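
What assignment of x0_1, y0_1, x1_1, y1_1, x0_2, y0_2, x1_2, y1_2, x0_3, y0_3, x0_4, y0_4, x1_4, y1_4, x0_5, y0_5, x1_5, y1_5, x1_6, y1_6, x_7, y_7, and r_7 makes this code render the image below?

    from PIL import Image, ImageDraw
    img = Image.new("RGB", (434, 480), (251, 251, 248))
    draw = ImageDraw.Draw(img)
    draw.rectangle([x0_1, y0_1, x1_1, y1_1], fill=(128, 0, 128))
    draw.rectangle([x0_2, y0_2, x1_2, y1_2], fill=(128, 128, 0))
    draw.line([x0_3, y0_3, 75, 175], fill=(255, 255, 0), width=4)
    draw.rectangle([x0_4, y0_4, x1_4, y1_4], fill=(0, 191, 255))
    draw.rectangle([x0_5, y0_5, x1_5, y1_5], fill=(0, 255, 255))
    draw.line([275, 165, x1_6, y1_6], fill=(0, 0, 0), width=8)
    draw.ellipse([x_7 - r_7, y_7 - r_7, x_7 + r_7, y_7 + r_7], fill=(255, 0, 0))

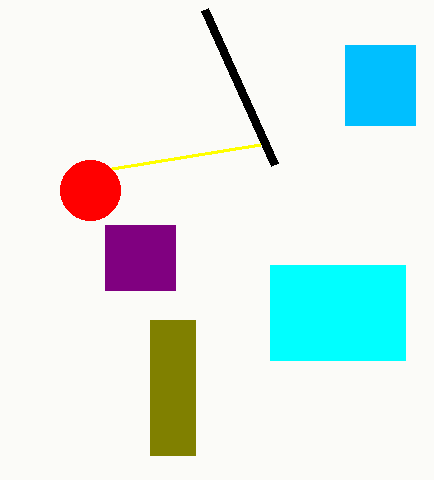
x0_1 = 105
y0_1 = 225
x1_1 = 175
y1_1 = 290
x0_2 = 150
y0_2 = 320
x1_2 = 195
y1_2 = 455
x0_3 = 260
y0_3 = 145
x0_4 = 345
y0_4 = 45
x1_4 = 415
y1_4 = 125
x0_5 = 270
y0_5 = 265
x1_5 = 405
y1_5 = 360
x1_6 = 205
y1_6 = 10
x_7 = 90
y_7 = 190
r_7 = 30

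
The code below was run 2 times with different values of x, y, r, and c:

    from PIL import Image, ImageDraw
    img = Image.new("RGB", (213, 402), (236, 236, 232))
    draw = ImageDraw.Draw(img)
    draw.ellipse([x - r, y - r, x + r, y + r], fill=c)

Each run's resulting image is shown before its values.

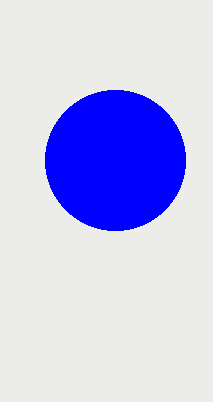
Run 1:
x = 115
y = 160
r = 70
c = 'blue'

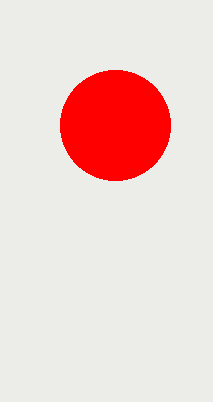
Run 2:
x = 115, y = 125, r = 55, c = 'red'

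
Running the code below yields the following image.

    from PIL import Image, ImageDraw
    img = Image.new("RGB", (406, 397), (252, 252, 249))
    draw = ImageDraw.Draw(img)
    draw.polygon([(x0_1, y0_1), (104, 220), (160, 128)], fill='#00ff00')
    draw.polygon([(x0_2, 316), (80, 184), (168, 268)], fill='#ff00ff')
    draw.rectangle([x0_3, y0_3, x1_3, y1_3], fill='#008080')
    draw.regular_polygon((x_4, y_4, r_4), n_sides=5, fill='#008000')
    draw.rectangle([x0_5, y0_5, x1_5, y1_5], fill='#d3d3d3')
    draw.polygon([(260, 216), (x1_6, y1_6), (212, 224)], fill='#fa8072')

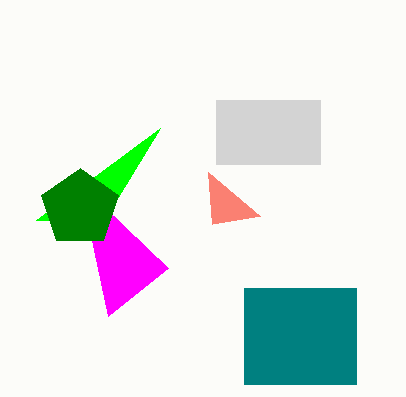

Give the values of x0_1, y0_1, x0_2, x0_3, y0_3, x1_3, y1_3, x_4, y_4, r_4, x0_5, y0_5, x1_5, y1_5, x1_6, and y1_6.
x0_1 = 36, y0_1 = 220, x0_2 = 108, x0_3 = 244, y0_3 = 288, x1_3 = 356, y1_3 = 384, x_4 = 80, y_4 = 208, r_4 = 40, x0_5 = 216, y0_5 = 100, x1_5 = 320, y1_5 = 164, x1_6 = 208, y1_6 = 172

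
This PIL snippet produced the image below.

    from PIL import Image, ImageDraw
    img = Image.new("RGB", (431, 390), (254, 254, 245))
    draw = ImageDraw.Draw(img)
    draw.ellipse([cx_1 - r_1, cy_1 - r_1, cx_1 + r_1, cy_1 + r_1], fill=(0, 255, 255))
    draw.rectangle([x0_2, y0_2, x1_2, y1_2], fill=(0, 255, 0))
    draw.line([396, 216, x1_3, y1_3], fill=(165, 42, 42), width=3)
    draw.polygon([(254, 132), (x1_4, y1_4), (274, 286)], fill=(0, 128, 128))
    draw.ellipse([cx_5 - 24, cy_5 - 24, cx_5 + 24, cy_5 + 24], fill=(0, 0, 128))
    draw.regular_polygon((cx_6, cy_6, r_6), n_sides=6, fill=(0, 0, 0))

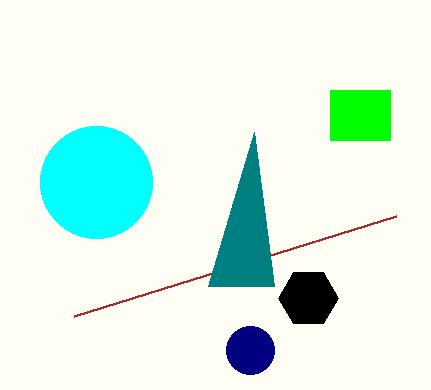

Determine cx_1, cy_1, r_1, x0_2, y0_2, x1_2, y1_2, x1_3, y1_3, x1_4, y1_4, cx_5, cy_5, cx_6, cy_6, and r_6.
cx_1 = 96, cy_1 = 182, r_1 = 56, x0_2 = 330, y0_2 = 90, x1_2 = 390, y1_2 = 140, x1_3 = 74, y1_3 = 316, x1_4 = 208, y1_4 = 286, cx_5 = 250, cy_5 = 350, cx_6 = 308, cy_6 = 298, r_6 = 30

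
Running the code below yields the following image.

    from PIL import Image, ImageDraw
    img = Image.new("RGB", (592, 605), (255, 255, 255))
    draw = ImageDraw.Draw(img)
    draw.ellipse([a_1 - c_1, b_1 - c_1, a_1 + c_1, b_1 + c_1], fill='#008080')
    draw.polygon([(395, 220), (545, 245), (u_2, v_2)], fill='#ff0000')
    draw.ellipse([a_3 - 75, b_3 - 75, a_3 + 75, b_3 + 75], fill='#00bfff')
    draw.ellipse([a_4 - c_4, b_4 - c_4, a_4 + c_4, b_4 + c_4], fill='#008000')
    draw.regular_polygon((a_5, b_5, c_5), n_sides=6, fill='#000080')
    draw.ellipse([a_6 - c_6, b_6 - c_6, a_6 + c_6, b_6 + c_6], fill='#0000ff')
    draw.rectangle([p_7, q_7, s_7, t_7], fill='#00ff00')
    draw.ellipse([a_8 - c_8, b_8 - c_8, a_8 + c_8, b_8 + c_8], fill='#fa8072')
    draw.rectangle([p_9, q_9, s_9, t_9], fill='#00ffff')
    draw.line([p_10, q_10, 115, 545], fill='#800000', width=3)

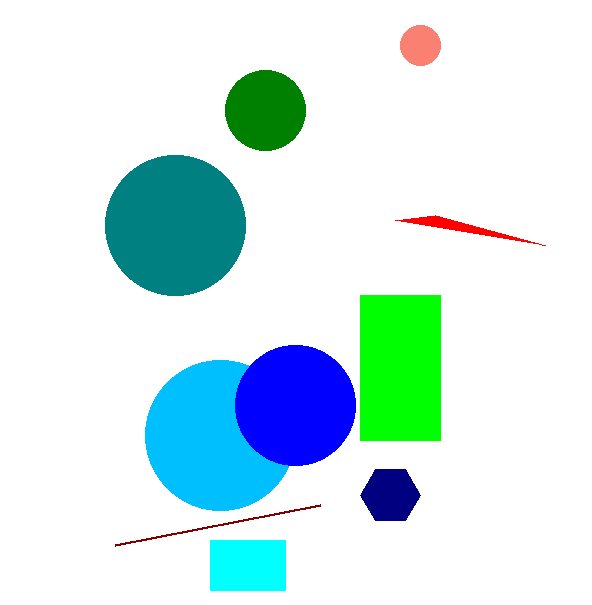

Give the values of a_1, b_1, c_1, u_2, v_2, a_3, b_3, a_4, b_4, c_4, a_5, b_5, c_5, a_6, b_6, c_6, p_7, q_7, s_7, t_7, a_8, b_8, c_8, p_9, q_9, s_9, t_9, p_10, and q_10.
a_1 = 175
b_1 = 225
c_1 = 70
u_2 = 435
v_2 = 215
a_3 = 220
b_3 = 435
a_4 = 265
b_4 = 110
c_4 = 40
a_5 = 390
b_5 = 495
c_5 = 30
a_6 = 295
b_6 = 405
c_6 = 60
p_7 = 360
q_7 = 295
s_7 = 440
t_7 = 440
a_8 = 420
b_8 = 45
c_8 = 20
p_9 = 210
q_9 = 540
s_9 = 285
t_9 = 590
p_10 = 320
q_10 = 505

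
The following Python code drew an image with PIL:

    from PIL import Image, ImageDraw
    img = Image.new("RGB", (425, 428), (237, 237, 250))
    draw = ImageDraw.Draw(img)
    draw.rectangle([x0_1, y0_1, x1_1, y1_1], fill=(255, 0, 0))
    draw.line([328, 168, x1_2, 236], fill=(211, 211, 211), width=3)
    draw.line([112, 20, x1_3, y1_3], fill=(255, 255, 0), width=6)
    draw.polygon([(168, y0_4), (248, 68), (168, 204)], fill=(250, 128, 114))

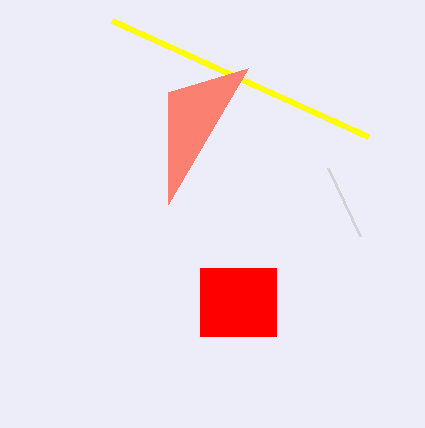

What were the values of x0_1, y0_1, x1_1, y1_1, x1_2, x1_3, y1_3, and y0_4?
x0_1 = 200
y0_1 = 268
x1_1 = 276
y1_1 = 336
x1_2 = 360
x1_3 = 368
y1_3 = 136
y0_4 = 92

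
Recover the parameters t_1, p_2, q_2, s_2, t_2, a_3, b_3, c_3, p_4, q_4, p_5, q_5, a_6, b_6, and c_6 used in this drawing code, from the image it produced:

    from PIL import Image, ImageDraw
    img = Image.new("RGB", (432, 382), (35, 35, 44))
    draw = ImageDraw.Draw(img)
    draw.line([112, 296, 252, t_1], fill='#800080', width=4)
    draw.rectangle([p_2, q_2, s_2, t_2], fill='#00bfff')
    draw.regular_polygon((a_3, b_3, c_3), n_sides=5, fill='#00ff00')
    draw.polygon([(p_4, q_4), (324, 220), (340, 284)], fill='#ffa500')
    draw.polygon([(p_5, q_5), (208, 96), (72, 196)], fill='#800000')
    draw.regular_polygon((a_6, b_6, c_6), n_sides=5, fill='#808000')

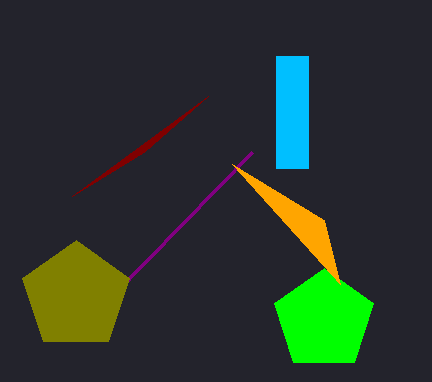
t_1 = 152
p_2 = 276
q_2 = 56
s_2 = 308
t_2 = 168
a_3 = 324
b_3 = 320
c_3 = 52
p_4 = 232
q_4 = 164
p_5 = 144
q_5 = 152
a_6 = 76
b_6 = 296
c_6 = 56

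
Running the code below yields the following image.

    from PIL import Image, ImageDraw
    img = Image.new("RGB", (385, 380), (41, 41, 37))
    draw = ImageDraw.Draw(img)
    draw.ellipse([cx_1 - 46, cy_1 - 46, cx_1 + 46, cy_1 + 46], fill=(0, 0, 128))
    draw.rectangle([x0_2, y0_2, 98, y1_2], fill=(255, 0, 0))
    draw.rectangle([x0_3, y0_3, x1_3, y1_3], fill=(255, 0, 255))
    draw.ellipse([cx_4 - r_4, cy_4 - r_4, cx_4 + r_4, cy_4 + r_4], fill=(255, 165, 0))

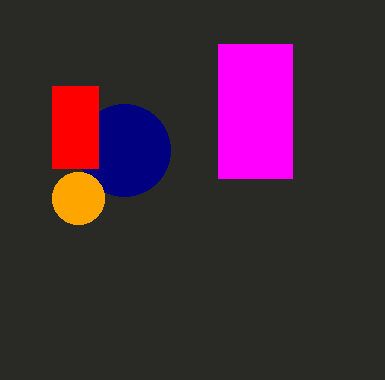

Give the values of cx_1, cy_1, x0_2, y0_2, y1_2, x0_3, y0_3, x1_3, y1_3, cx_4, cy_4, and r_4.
cx_1 = 124
cy_1 = 150
x0_2 = 52
y0_2 = 86
y1_2 = 168
x0_3 = 218
y0_3 = 44
x1_3 = 292
y1_3 = 178
cx_4 = 78
cy_4 = 198
r_4 = 26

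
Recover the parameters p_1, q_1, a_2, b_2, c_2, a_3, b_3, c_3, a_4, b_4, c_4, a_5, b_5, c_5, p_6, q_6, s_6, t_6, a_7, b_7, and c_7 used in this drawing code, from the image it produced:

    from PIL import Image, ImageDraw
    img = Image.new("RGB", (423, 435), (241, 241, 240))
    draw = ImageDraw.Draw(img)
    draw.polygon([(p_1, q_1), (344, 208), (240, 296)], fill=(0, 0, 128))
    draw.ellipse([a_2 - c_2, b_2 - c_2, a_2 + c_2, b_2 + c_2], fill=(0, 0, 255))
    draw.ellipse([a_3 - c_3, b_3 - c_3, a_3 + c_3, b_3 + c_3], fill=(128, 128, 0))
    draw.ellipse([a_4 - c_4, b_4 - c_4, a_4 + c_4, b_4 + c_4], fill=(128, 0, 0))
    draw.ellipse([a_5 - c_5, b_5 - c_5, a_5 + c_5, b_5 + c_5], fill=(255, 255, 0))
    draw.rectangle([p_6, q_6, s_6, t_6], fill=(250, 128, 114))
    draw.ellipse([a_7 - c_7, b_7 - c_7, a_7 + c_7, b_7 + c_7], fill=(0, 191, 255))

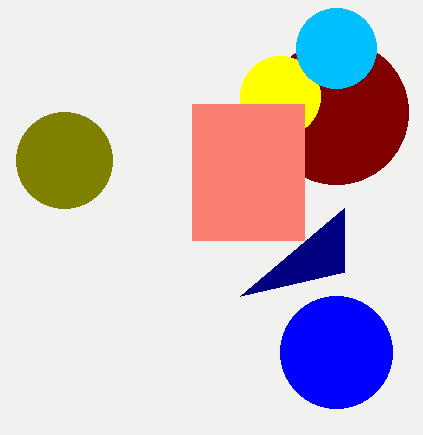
p_1 = 344
q_1 = 272
a_2 = 336
b_2 = 352
c_2 = 56
a_3 = 64
b_3 = 160
c_3 = 48
a_4 = 336
b_4 = 112
c_4 = 72
a_5 = 280
b_5 = 96
c_5 = 40
p_6 = 192
q_6 = 104
s_6 = 304
t_6 = 240
a_7 = 336
b_7 = 48
c_7 = 40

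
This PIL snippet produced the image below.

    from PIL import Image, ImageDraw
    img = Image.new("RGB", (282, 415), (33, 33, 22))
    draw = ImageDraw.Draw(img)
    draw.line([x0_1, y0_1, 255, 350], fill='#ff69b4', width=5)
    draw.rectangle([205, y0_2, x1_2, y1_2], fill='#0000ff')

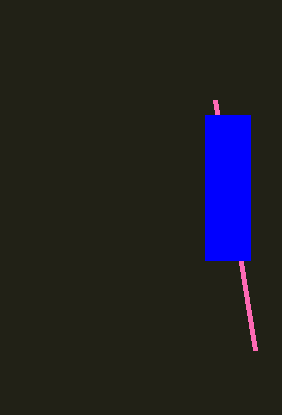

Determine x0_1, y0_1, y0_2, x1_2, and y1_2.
x0_1 = 215; y0_1 = 100; y0_2 = 115; x1_2 = 250; y1_2 = 260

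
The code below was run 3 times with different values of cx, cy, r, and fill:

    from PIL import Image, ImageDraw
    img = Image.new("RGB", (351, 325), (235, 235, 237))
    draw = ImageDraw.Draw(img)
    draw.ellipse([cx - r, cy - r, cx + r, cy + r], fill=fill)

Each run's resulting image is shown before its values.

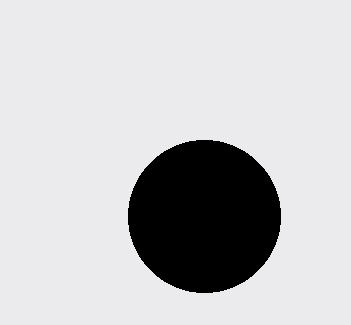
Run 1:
cx = 204
cy = 216
r = 76
fill = 'black'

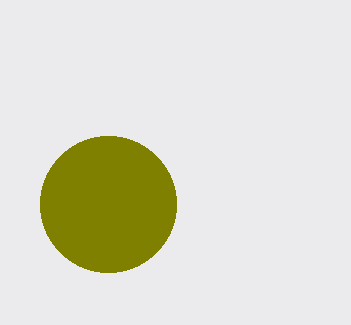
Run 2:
cx = 108
cy = 204
r = 68
fill = 'olive'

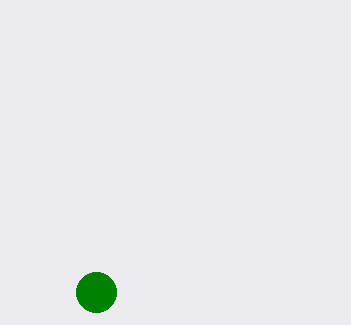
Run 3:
cx = 96; cy = 292; r = 20; fill = 'green'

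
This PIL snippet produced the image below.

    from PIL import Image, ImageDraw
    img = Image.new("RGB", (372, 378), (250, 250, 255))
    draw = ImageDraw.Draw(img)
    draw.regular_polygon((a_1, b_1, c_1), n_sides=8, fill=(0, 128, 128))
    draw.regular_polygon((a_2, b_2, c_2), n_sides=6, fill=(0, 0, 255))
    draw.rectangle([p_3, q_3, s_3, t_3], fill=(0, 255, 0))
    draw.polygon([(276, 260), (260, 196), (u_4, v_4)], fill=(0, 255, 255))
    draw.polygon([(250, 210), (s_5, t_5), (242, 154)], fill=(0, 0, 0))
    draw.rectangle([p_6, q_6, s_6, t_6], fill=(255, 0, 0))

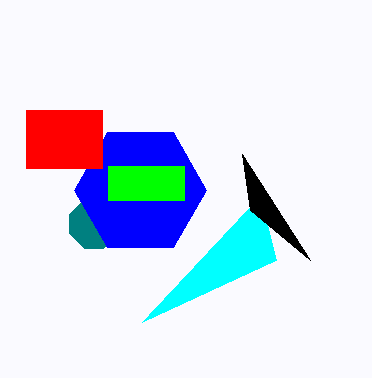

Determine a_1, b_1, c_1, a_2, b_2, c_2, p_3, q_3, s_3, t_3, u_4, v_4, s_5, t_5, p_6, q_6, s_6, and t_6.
a_1 = 94
b_1 = 224
c_1 = 26
a_2 = 140
b_2 = 190
c_2 = 66
p_3 = 108
q_3 = 166
s_3 = 184
t_3 = 200
u_4 = 142
v_4 = 322
s_5 = 310
t_5 = 260
p_6 = 26
q_6 = 110
s_6 = 102
t_6 = 168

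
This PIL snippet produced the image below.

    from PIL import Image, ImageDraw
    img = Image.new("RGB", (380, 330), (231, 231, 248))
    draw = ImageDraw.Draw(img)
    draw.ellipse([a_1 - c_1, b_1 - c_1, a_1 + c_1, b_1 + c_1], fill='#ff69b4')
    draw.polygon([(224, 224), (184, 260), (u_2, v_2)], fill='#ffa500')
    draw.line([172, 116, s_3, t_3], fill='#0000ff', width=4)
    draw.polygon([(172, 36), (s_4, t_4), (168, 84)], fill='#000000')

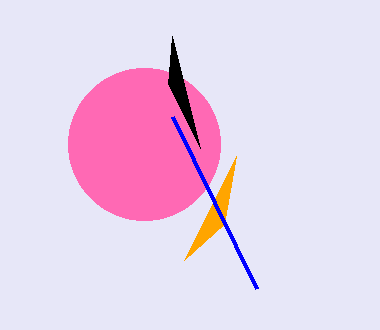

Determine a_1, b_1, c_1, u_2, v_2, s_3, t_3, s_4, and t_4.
a_1 = 144
b_1 = 144
c_1 = 76
u_2 = 236
v_2 = 156
s_3 = 256
t_3 = 288
s_4 = 200
t_4 = 148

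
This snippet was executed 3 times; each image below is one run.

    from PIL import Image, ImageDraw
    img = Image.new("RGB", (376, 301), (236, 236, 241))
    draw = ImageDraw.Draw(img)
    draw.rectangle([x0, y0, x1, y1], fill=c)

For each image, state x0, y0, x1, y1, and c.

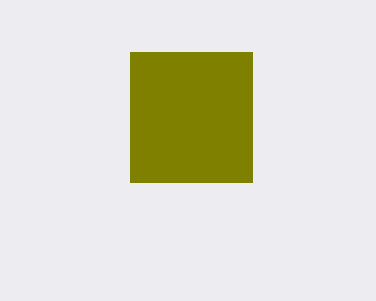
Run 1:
x0 = 130, y0 = 52, x1 = 252, y1 = 182, c = 'olive'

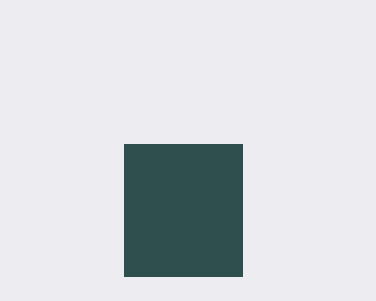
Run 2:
x0 = 124, y0 = 144, x1 = 242, y1 = 276, c = 'darkslategray'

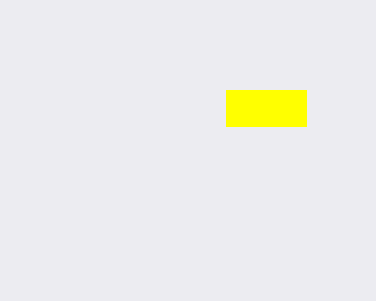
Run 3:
x0 = 226, y0 = 90, x1 = 306, y1 = 126, c = 'yellow'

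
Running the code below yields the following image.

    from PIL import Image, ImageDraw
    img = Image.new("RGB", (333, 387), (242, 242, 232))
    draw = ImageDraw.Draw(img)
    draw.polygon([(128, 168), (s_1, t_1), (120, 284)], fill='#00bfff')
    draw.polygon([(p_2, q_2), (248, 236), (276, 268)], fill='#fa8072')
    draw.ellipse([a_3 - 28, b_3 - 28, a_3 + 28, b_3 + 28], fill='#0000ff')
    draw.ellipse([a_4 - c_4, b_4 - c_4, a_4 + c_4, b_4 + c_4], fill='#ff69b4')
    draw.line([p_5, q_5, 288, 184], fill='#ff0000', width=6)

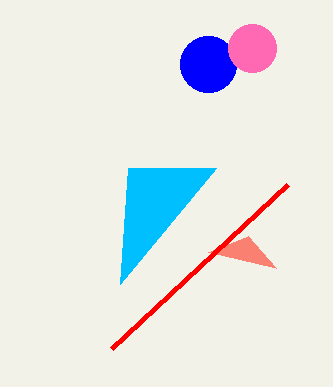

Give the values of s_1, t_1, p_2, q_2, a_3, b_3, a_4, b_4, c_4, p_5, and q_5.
s_1 = 216; t_1 = 168; p_2 = 208; q_2 = 252; a_3 = 208; b_3 = 64; a_4 = 252; b_4 = 48; c_4 = 24; p_5 = 112; q_5 = 348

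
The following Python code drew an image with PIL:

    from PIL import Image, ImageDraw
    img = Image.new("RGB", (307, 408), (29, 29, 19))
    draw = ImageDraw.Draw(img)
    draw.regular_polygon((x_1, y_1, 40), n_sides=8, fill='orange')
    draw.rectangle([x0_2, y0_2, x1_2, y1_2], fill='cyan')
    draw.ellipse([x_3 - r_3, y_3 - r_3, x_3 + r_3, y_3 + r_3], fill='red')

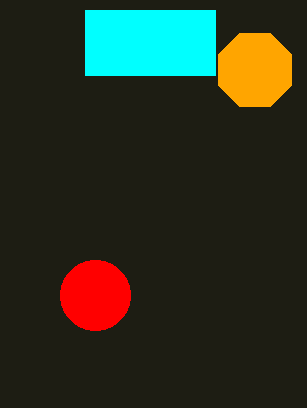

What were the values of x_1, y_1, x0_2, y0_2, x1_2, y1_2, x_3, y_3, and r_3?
x_1 = 255; y_1 = 70; x0_2 = 85; y0_2 = 10; x1_2 = 215; y1_2 = 75; x_3 = 95; y_3 = 295; r_3 = 35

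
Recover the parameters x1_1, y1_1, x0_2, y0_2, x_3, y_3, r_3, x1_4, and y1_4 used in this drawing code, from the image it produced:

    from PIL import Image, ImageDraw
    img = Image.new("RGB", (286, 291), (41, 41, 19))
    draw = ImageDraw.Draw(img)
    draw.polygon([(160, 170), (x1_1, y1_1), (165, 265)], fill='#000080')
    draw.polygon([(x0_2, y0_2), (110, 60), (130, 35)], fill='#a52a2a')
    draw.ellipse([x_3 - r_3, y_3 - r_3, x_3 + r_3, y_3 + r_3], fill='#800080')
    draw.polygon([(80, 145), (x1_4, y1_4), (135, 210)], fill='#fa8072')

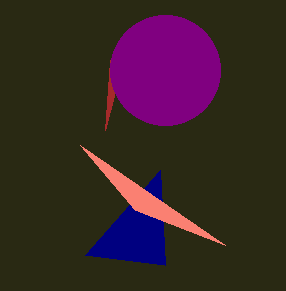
x1_1 = 85; y1_1 = 255; x0_2 = 105; y0_2 = 130; x_3 = 165; y_3 = 70; r_3 = 55; x1_4 = 225; y1_4 = 245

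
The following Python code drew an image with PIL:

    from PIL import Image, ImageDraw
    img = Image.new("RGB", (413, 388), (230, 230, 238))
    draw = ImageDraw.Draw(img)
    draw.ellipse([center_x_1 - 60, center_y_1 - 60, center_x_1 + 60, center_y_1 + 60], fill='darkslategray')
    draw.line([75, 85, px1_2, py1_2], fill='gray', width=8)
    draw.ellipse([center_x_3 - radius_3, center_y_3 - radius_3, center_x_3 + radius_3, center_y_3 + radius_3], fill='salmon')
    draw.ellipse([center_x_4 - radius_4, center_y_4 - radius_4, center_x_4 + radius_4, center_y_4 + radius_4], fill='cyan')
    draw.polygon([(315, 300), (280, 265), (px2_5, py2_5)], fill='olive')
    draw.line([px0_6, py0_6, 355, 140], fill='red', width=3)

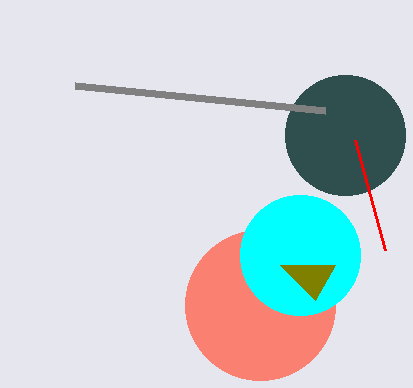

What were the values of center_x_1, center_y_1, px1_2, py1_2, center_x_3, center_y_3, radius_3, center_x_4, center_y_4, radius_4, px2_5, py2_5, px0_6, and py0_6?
center_x_1 = 345; center_y_1 = 135; px1_2 = 325; py1_2 = 110; center_x_3 = 260; center_y_3 = 305; radius_3 = 75; center_x_4 = 300; center_y_4 = 255; radius_4 = 60; px2_5 = 335; py2_5 = 265; px0_6 = 385; py0_6 = 250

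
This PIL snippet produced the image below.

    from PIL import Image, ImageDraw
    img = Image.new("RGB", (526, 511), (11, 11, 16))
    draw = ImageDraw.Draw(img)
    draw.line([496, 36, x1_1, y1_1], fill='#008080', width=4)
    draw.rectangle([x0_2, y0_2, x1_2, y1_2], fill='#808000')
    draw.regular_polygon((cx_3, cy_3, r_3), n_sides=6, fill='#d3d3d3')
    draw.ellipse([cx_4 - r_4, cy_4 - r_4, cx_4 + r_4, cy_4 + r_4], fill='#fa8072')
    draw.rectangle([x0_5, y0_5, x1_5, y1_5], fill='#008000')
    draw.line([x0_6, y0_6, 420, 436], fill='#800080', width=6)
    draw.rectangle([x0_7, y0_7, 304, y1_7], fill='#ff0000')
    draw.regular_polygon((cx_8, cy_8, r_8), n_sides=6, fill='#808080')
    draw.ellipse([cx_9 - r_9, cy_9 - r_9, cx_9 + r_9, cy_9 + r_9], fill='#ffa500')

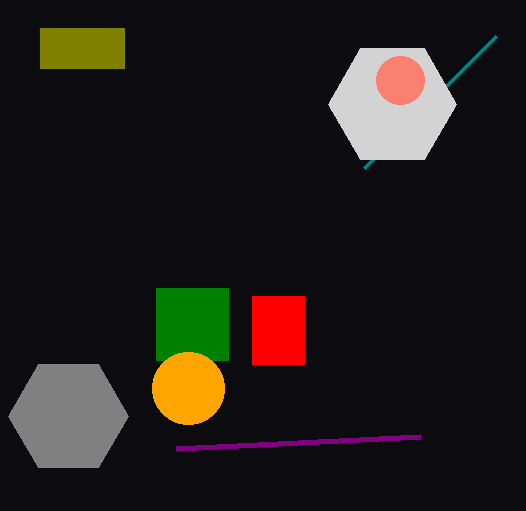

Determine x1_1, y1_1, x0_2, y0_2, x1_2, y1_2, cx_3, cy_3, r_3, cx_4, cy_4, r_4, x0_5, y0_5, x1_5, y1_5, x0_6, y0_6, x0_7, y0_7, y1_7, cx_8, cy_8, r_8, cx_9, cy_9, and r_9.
x1_1 = 364
y1_1 = 168
x0_2 = 40
y0_2 = 28
x1_2 = 124
y1_2 = 68
cx_3 = 392
cy_3 = 104
r_3 = 64
cx_4 = 400
cy_4 = 80
r_4 = 24
x0_5 = 156
y0_5 = 288
x1_5 = 228
y1_5 = 360
x0_6 = 176
y0_6 = 448
x0_7 = 252
y0_7 = 296
y1_7 = 364
cx_8 = 68
cy_8 = 416
r_8 = 60
cx_9 = 188
cy_9 = 388
r_9 = 36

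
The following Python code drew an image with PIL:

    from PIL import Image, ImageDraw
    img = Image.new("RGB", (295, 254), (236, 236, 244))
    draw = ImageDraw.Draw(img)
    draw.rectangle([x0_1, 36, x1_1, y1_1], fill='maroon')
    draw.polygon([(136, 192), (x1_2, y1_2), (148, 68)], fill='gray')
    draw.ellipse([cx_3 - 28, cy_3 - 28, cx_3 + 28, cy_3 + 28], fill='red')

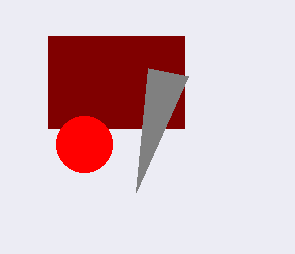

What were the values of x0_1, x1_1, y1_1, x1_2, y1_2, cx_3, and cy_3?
x0_1 = 48; x1_1 = 184; y1_1 = 128; x1_2 = 188; y1_2 = 76; cx_3 = 84; cy_3 = 144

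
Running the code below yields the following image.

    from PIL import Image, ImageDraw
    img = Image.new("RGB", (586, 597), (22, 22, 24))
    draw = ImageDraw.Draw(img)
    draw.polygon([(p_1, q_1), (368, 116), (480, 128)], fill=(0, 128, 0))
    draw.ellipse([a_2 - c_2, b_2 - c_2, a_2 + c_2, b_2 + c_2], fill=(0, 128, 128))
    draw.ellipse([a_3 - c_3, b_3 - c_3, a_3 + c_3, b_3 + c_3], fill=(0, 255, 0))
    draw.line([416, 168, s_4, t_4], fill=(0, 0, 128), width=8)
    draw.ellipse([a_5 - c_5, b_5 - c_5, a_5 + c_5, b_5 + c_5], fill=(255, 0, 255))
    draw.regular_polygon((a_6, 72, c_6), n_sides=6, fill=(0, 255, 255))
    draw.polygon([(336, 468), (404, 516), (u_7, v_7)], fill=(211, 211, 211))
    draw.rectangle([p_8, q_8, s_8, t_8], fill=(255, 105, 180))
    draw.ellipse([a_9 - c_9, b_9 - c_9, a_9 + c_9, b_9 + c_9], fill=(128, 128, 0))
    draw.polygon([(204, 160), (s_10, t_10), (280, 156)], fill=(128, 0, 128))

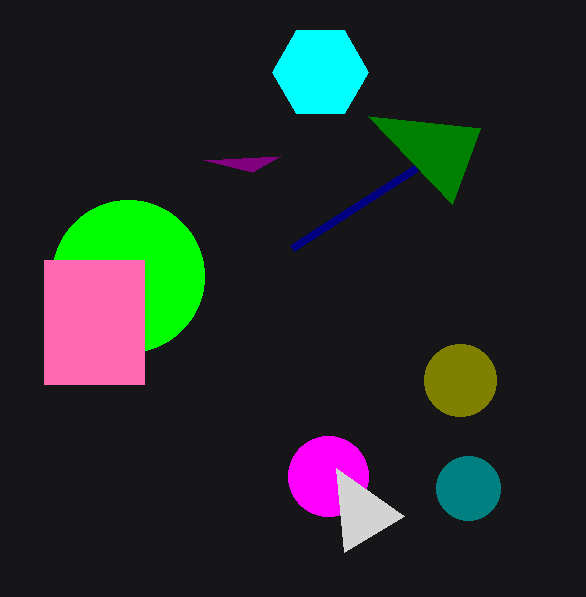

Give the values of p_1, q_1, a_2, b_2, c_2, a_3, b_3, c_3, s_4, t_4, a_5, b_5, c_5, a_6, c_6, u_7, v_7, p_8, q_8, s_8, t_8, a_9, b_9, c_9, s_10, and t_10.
p_1 = 452; q_1 = 204; a_2 = 468; b_2 = 488; c_2 = 32; a_3 = 128; b_3 = 276; c_3 = 76; s_4 = 292; t_4 = 248; a_5 = 328; b_5 = 476; c_5 = 40; a_6 = 320; c_6 = 48; u_7 = 344; v_7 = 552; p_8 = 44; q_8 = 260; s_8 = 144; t_8 = 384; a_9 = 460; b_9 = 380; c_9 = 36; s_10 = 252; t_10 = 172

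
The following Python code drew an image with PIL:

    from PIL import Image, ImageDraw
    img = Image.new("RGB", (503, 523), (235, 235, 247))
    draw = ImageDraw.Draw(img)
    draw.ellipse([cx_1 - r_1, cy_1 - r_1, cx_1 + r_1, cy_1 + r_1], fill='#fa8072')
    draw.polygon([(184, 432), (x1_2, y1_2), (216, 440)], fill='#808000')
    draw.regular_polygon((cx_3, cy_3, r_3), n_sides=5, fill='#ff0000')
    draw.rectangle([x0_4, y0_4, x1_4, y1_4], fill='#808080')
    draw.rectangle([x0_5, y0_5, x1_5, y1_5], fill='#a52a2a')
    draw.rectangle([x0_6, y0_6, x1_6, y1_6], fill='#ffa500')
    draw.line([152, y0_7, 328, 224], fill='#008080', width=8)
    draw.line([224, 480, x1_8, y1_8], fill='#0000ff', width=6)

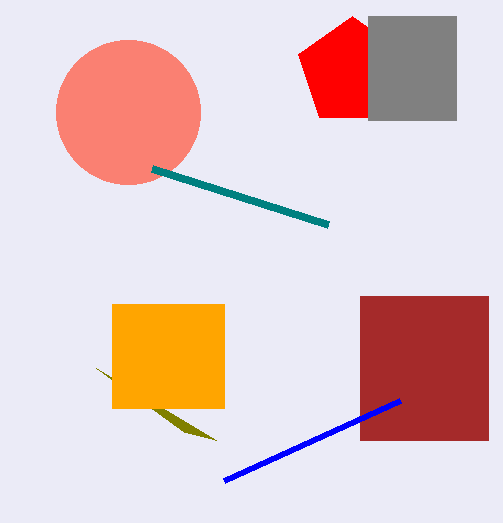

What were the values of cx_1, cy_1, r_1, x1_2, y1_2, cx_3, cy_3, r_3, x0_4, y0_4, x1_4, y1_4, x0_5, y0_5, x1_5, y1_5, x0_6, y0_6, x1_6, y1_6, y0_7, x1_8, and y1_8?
cx_1 = 128
cy_1 = 112
r_1 = 72
x1_2 = 96
y1_2 = 368
cx_3 = 352
cy_3 = 72
r_3 = 56
x0_4 = 368
y0_4 = 16
x1_4 = 456
y1_4 = 120
x0_5 = 360
y0_5 = 296
x1_5 = 488
y1_5 = 440
x0_6 = 112
y0_6 = 304
x1_6 = 224
y1_6 = 408
y0_7 = 168
x1_8 = 400
y1_8 = 400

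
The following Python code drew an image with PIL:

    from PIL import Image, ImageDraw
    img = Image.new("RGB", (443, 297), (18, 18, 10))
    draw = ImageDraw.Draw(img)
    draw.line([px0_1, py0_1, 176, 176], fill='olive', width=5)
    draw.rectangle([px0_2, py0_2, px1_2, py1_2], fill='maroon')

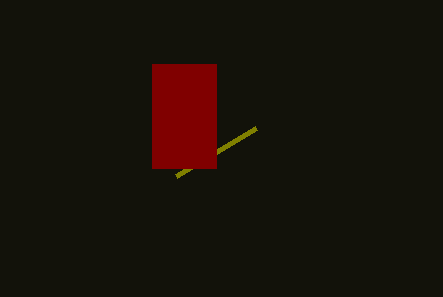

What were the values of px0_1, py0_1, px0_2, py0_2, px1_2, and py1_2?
px0_1 = 256, py0_1 = 128, px0_2 = 152, py0_2 = 64, px1_2 = 216, py1_2 = 168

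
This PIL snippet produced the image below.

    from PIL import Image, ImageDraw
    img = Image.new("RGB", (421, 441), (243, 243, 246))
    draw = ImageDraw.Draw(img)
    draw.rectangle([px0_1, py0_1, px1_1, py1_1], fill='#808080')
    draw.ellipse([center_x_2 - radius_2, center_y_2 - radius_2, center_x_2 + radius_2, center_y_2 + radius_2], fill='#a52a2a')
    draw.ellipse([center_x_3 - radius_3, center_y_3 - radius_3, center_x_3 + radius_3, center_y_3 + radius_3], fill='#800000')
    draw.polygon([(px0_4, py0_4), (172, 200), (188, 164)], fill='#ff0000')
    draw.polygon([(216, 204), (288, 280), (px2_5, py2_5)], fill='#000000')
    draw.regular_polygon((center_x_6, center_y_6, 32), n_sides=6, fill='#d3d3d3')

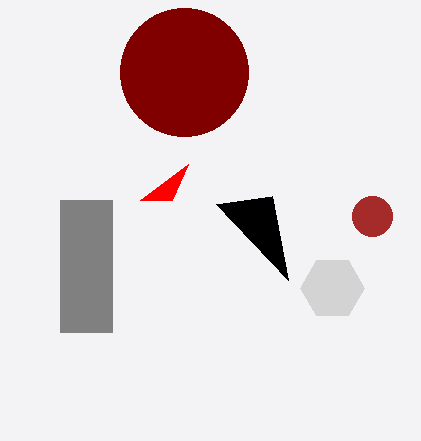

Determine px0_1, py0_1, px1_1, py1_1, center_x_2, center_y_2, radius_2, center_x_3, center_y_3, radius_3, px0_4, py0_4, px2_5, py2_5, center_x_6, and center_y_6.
px0_1 = 60; py0_1 = 200; px1_1 = 112; py1_1 = 332; center_x_2 = 372; center_y_2 = 216; radius_2 = 20; center_x_3 = 184; center_y_3 = 72; radius_3 = 64; px0_4 = 140; py0_4 = 200; px2_5 = 272; py2_5 = 196; center_x_6 = 332; center_y_6 = 288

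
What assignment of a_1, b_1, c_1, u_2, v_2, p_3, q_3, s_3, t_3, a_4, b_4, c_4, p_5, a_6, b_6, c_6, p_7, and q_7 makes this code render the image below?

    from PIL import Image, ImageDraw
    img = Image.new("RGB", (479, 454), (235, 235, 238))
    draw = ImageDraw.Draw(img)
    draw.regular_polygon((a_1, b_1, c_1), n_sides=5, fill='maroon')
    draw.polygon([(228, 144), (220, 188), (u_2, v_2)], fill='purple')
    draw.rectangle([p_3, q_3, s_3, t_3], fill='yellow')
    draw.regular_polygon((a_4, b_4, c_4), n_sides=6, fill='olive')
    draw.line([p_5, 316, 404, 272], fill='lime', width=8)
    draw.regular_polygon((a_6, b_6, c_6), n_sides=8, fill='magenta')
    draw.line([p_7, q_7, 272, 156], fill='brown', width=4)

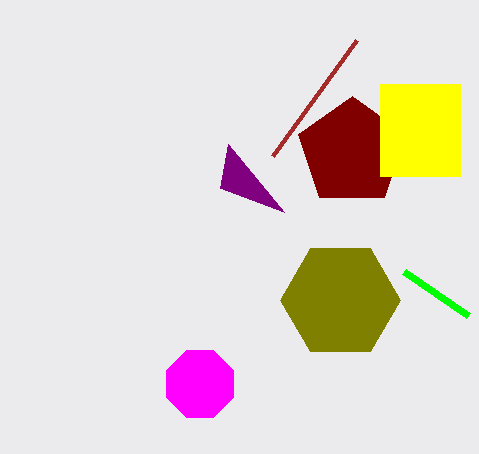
a_1 = 352
b_1 = 152
c_1 = 56
u_2 = 284
v_2 = 212
p_3 = 380
q_3 = 84
s_3 = 460
t_3 = 176
a_4 = 340
b_4 = 300
c_4 = 60
p_5 = 468
a_6 = 200
b_6 = 384
c_6 = 36
p_7 = 356
q_7 = 40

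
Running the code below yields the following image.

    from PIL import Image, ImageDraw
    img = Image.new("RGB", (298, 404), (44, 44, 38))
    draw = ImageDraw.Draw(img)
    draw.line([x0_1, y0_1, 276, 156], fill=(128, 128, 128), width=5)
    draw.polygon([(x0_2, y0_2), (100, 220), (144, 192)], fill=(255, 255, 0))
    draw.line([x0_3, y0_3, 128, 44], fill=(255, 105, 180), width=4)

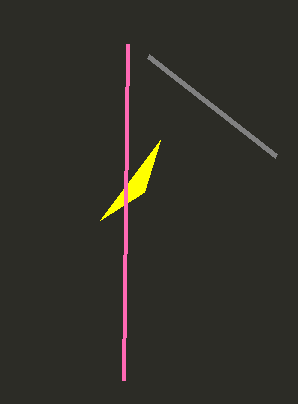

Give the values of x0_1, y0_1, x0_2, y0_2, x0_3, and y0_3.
x0_1 = 148, y0_1 = 56, x0_2 = 160, y0_2 = 140, x0_3 = 124, y0_3 = 380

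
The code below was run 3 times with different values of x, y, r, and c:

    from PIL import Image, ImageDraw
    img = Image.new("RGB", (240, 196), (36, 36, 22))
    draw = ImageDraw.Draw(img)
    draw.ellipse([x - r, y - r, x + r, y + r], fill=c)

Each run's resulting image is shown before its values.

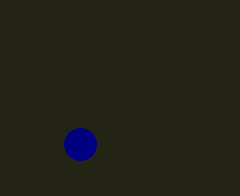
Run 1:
x = 80; y = 144; r = 16; c = 'navy'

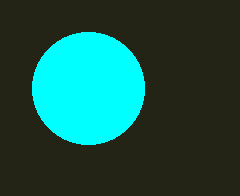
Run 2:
x = 88, y = 88, r = 56, c = 'cyan'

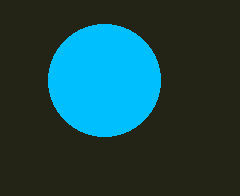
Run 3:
x = 104; y = 80; r = 56; c = 'deepskyblue'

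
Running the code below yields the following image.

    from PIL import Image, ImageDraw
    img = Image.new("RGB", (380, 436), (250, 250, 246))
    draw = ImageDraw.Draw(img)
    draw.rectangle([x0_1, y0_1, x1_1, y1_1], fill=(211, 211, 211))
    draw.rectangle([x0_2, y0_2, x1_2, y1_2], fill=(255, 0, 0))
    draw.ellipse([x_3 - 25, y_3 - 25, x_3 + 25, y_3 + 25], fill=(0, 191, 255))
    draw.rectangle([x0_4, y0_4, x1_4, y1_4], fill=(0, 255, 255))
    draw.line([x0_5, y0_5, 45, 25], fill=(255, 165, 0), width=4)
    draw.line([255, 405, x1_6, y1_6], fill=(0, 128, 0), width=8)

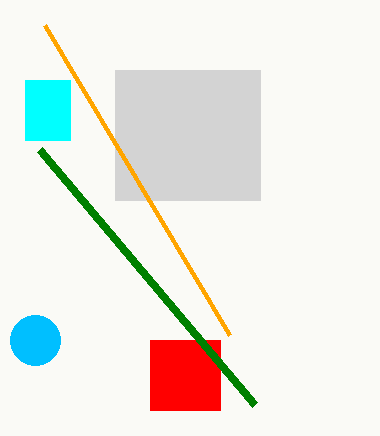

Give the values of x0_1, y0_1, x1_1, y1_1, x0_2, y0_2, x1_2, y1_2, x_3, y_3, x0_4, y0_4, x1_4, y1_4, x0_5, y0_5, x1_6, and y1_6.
x0_1 = 115, y0_1 = 70, x1_1 = 260, y1_1 = 200, x0_2 = 150, y0_2 = 340, x1_2 = 220, y1_2 = 410, x_3 = 35, y_3 = 340, x0_4 = 25, y0_4 = 80, x1_4 = 70, y1_4 = 140, x0_5 = 230, y0_5 = 335, x1_6 = 40, y1_6 = 150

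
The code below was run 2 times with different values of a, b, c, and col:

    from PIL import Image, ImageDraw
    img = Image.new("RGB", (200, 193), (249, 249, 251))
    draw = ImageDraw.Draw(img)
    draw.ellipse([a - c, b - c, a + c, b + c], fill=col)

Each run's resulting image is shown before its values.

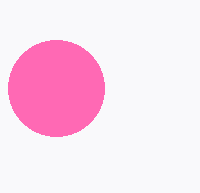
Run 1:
a = 56; b = 88; c = 48; col = 'hotpink'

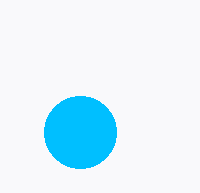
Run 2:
a = 80; b = 132; c = 36; col = 'deepskyblue'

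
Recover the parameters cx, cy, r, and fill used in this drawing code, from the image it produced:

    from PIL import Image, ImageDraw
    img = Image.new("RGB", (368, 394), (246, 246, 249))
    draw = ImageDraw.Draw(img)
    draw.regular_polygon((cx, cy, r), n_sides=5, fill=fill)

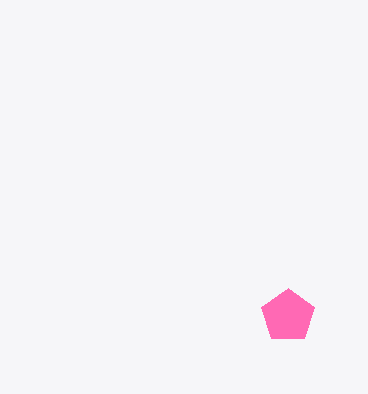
cx = 288; cy = 316; r = 28; fill = 'hotpink'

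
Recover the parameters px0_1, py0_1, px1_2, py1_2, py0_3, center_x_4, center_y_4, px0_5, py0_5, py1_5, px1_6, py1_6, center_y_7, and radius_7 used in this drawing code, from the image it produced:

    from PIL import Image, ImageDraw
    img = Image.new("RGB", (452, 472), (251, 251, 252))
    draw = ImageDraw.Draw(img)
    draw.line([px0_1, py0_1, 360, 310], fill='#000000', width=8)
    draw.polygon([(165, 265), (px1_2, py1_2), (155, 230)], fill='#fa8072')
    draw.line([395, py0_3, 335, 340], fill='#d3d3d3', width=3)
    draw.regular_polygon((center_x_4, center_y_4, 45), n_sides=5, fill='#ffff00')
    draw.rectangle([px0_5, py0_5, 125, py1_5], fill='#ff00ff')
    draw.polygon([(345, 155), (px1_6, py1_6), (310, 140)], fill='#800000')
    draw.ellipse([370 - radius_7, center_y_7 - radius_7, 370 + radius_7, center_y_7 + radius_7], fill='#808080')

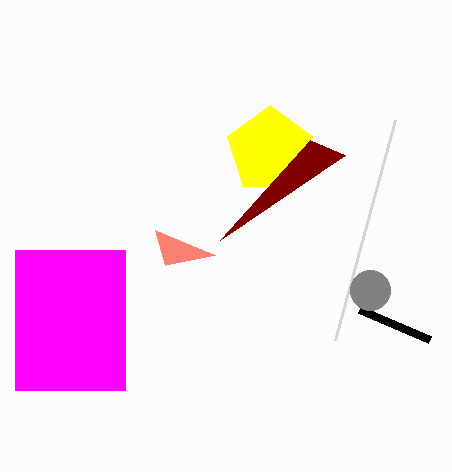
px0_1 = 430, py0_1 = 340, px1_2 = 215, py1_2 = 255, py0_3 = 120, center_x_4 = 270, center_y_4 = 150, px0_5 = 15, py0_5 = 250, py1_5 = 390, px1_6 = 220, py1_6 = 240, center_y_7 = 290, radius_7 = 20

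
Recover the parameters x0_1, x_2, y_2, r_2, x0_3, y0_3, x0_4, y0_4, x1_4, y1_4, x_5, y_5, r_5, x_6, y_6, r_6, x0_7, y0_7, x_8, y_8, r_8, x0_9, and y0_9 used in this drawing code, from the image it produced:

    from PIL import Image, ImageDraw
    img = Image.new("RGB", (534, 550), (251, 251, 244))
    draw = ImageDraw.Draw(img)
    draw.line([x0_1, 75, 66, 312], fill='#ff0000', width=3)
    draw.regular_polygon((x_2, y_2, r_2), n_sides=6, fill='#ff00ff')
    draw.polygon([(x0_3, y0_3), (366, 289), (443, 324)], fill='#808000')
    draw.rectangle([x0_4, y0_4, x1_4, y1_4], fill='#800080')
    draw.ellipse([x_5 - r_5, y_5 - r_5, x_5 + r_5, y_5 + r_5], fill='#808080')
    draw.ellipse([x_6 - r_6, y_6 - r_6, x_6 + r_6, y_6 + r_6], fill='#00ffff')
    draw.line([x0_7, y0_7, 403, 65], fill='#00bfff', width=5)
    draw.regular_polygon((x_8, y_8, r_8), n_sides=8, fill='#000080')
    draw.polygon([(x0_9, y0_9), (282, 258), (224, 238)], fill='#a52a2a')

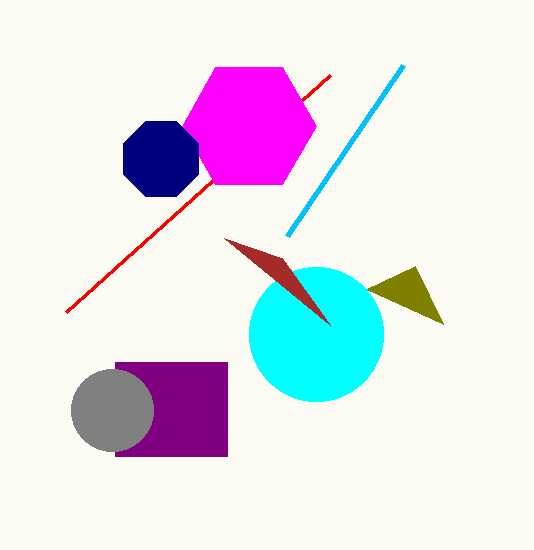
x0_1 = 330; x_2 = 249; y_2 = 126; r_2 = 67; x0_3 = 415; y0_3 = 266; x0_4 = 115; y0_4 = 362; x1_4 = 227; y1_4 = 456; x_5 = 112; y_5 = 410; r_5 = 41; x_6 = 316; y_6 = 334; r_6 = 67; x0_7 = 287; y0_7 = 236; x_8 = 161; y_8 = 159; r_8 = 41; x0_9 = 330; y0_9 = 325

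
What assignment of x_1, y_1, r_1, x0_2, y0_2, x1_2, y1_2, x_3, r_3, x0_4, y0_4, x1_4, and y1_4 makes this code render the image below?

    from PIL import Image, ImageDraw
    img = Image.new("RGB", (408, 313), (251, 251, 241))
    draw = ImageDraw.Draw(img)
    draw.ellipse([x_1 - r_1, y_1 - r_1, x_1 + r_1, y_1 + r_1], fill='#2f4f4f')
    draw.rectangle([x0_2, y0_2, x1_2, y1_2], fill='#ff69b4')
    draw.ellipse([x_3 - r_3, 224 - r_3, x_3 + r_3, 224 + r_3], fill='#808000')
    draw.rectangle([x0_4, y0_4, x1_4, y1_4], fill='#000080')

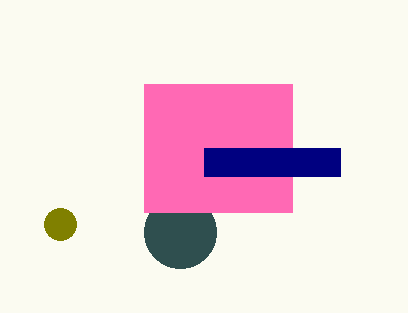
x_1 = 180, y_1 = 232, r_1 = 36, x0_2 = 144, y0_2 = 84, x1_2 = 292, y1_2 = 212, x_3 = 60, r_3 = 16, x0_4 = 204, y0_4 = 148, x1_4 = 340, y1_4 = 176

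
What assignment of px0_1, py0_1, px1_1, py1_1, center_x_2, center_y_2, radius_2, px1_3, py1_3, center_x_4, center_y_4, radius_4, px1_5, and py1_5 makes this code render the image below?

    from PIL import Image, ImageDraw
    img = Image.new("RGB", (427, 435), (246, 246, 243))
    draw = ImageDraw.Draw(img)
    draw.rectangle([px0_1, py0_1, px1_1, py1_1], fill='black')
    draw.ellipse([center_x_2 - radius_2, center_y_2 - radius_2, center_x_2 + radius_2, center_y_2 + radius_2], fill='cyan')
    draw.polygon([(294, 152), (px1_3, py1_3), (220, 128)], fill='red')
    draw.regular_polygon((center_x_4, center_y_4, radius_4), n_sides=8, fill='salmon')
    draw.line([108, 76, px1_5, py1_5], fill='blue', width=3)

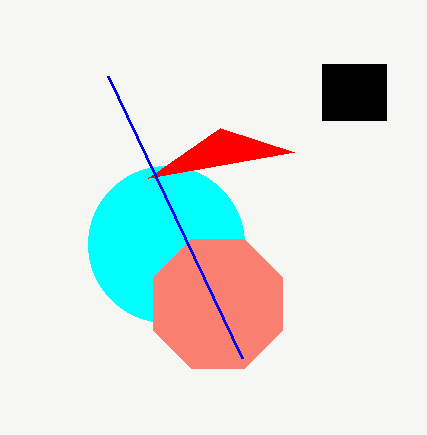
px0_1 = 322
py0_1 = 64
px1_1 = 386
py1_1 = 120
center_x_2 = 166
center_y_2 = 244
radius_2 = 78
px1_3 = 148
py1_3 = 178
center_x_4 = 218
center_y_4 = 304
radius_4 = 70
px1_5 = 242
py1_5 = 358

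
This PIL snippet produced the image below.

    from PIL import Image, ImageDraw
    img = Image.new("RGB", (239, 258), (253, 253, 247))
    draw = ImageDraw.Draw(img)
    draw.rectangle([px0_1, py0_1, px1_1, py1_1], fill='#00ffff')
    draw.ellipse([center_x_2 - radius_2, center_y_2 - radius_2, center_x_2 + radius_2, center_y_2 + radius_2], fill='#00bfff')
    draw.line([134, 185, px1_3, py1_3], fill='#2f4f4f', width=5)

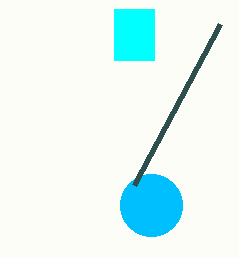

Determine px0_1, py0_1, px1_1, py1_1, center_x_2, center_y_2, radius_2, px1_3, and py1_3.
px0_1 = 114, py0_1 = 9, px1_1 = 154, py1_1 = 60, center_x_2 = 151, center_y_2 = 205, radius_2 = 31, px1_3 = 220, py1_3 = 24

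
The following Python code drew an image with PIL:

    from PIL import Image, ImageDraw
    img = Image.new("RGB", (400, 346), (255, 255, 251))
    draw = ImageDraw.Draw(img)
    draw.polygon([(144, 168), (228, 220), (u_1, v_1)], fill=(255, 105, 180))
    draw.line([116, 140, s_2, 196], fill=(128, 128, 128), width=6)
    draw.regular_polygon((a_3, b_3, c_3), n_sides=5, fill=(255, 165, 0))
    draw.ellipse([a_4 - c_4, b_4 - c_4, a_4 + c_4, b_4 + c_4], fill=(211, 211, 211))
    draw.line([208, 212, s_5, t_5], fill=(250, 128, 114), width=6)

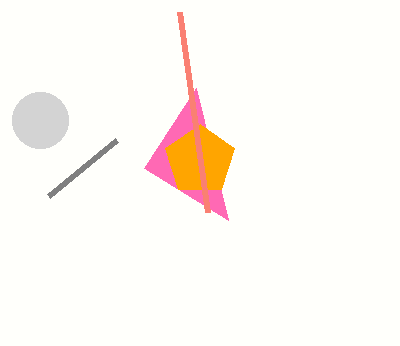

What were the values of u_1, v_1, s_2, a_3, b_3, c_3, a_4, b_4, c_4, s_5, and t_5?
u_1 = 196
v_1 = 88
s_2 = 48
a_3 = 200
b_3 = 160
c_3 = 36
a_4 = 40
b_4 = 120
c_4 = 28
s_5 = 180
t_5 = 12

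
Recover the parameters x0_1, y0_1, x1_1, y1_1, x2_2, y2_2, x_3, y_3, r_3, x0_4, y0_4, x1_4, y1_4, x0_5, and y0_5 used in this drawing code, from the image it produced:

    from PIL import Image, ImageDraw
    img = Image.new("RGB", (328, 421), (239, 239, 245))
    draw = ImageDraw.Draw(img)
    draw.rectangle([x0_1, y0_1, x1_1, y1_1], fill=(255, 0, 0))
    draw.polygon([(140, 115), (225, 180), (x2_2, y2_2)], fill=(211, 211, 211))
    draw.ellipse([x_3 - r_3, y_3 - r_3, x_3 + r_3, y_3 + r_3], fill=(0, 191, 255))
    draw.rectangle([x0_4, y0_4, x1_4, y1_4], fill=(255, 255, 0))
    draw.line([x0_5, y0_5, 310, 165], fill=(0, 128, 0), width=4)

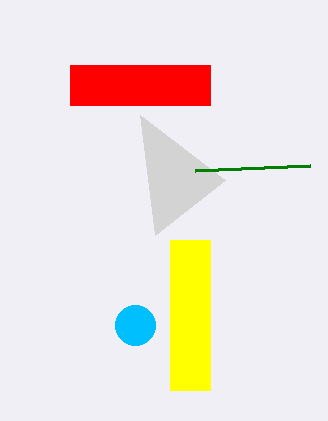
x0_1 = 70
y0_1 = 65
x1_1 = 210
y1_1 = 105
x2_2 = 155
y2_2 = 235
x_3 = 135
y_3 = 325
r_3 = 20
x0_4 = 170
y0_4 = 240
x1_4 = 210
y1_4 = 390
x0_5 = 195
y0_5 = 170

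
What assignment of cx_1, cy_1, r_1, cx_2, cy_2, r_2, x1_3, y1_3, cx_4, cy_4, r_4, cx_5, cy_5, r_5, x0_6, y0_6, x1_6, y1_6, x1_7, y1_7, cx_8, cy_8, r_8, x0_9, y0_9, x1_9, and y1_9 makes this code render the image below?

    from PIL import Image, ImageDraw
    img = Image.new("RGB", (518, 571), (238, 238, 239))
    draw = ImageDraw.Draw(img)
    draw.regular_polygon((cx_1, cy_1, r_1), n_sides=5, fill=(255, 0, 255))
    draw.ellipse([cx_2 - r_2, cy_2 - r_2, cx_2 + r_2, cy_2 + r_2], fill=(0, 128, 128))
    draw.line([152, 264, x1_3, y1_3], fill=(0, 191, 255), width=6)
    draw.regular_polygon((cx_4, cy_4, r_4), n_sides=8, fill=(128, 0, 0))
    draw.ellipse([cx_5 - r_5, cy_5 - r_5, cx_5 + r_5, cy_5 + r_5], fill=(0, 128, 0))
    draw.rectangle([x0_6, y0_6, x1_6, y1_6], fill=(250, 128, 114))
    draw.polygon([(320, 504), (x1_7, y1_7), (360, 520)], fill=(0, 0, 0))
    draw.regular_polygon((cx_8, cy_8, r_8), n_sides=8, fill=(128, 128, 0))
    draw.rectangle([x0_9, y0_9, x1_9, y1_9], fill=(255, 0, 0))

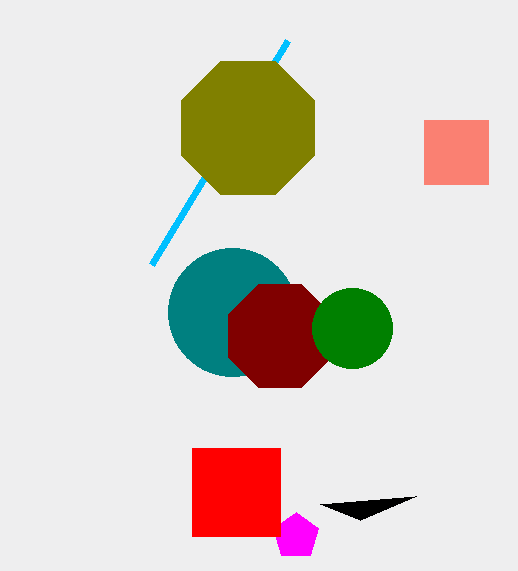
cx_1 = 296, cy_1 = 536, r_1 = 24, cx_2 = 232, cy_2 = 312, r_2 = 64, x1_3 = 288, y1_3 = 40, cx_4 = 280, cy_4 = 336, r_4 = 56, cx_5 = 352, cy_5 = 328, r_5 = 40, x0_6 = 424, y0_6 = 120, x1_6 = 488, y1_6 = 184, x1_7 = 416, y1_7 = 496, cx_8 = 248, cy_8 = 128, r_8 = 72, x0_9 = 192, y0_9 = 448, x1_9 = 280, y1_9 = 536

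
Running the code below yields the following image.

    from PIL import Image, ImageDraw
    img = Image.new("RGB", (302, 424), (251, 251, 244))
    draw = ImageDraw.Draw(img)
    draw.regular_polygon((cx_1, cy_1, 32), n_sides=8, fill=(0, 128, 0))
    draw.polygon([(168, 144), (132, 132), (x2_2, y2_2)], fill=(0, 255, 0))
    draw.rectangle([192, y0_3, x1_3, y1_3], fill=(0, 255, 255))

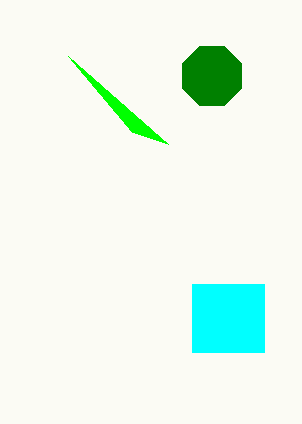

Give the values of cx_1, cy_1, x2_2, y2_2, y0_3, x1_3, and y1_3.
cx_1 = 212; cy_1 = 76; x2_2 = 68; y2_2 = 56; y0_3 = 284; x1_3 = 264; y1_3 = 352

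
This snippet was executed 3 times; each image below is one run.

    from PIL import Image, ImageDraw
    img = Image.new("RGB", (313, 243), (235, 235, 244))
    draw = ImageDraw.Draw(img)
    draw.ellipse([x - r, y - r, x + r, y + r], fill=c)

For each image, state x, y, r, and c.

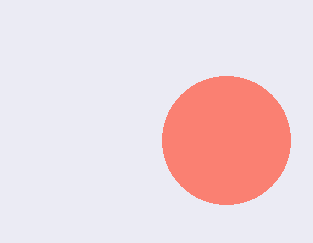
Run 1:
x = 226
y = 140
r = 64
c = 'salmon'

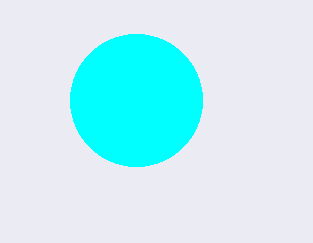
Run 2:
x = 136; y = 100; r = 66; c = 'cyan'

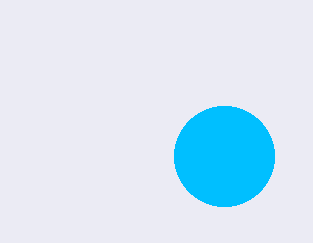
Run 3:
x = 224
y = 156
r = 50
c = 'deepskyblue'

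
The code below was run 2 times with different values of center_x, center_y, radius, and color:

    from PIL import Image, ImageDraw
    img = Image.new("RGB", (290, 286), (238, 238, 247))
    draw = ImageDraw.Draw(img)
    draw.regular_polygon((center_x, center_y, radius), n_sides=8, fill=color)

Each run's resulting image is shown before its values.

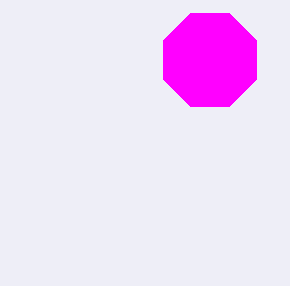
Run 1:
center_x = 210
center_y = 60
radius = 50
color = 'magenta'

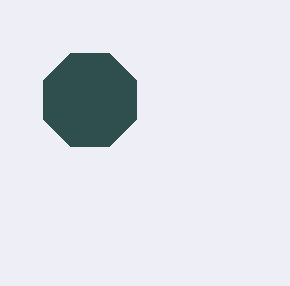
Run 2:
center_x = 90; center_y = 100; radius = 50; color = 'darkslategray'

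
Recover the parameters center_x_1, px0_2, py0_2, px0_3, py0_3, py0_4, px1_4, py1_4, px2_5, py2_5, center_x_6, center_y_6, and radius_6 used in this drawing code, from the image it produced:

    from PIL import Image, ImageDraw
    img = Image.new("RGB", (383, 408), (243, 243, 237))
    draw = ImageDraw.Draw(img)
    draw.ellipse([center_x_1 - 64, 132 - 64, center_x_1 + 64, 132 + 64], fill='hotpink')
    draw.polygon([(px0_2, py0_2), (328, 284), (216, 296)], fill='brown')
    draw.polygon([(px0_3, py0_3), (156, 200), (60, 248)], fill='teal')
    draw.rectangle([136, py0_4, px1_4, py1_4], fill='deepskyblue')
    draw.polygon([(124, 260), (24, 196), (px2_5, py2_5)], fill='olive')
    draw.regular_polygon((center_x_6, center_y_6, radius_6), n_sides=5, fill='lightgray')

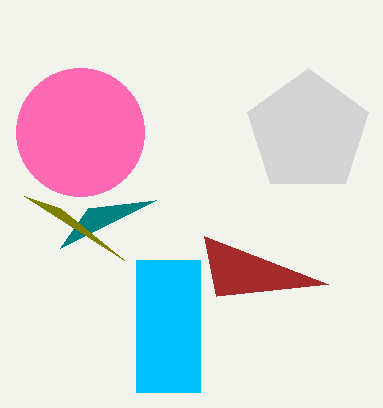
center_x_1 = 80
px0_2 = 204
py0_2 = 236
px0_3 = 88
py0_3 = 208
py0_4 = 260
px1_4 = 200
py1_4 = 392
px2_5 = 60
py2_5 = 208
center_x_6 = 308
center_y_6 = 132
radius_6 = 64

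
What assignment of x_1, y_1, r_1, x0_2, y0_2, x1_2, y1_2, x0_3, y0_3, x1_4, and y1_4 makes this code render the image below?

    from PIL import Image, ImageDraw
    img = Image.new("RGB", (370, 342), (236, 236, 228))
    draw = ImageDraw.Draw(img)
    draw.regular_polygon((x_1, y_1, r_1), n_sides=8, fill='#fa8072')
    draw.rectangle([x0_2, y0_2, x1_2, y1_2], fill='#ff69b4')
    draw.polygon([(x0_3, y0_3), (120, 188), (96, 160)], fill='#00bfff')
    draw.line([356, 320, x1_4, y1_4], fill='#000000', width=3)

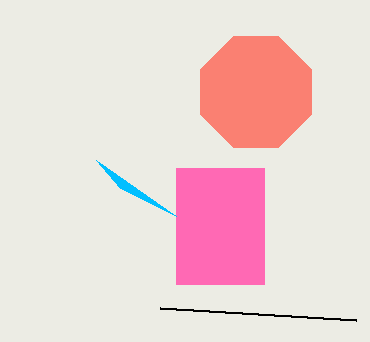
x_1 = 256, y_1 = 92, r_1 = 60, x0_2 = 176, y0_2 = 168, x1_2 = 264, y1_2 = 284, x0_3 = 176, y0_3 = 216, x1_4 = 160, y1_4 = 308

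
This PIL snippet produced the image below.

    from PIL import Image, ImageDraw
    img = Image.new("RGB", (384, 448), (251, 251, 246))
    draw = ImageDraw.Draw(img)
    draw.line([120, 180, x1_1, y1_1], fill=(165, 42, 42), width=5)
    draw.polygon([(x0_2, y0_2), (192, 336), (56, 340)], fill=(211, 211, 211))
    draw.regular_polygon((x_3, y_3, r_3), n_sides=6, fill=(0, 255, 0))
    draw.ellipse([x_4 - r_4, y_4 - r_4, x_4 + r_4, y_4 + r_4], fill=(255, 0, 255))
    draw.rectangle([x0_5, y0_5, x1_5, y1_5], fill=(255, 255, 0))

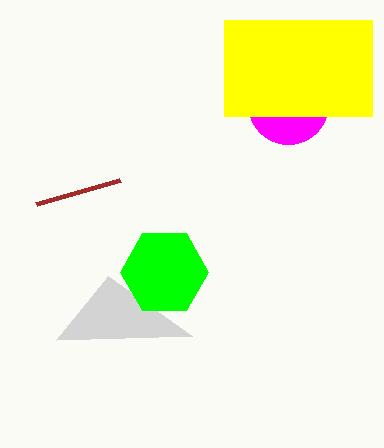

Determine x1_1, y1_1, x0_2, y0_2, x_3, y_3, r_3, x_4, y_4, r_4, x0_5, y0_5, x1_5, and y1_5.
x1_1 = 36
y1_1 = 204
x0_2 = 108
y0_2 = 276
x_3 = 164
y_3 = 272
r_3 = 44
x_4 = 288
y_4 = 104
r_4 = 40
x0_5 = 224
y0_5 = 20
x1_5 = 372
y1_5 = 116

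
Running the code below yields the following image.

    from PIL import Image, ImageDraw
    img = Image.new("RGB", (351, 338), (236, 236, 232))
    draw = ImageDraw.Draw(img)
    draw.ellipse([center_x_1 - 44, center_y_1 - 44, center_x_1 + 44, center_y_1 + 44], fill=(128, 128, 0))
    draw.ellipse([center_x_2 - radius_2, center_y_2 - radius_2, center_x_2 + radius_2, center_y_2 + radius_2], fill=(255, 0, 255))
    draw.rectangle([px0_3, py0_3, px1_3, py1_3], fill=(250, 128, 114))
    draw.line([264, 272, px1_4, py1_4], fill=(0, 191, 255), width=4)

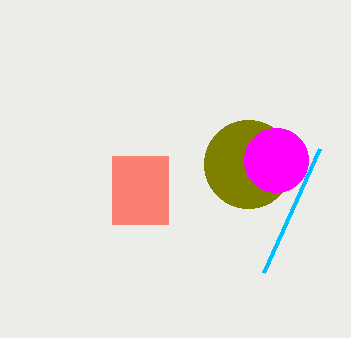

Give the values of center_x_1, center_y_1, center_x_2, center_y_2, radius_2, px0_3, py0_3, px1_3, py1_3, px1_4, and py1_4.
center_x_1 = 248; center_y_1 = 164; center_x_2 = 276; center_y_2 = 160; radius_2 = 32; px0_3 = 112; py0_3 = 156; px1_3 = 168; py1_3 = 224; px1_4 = 320; py1_4 = 148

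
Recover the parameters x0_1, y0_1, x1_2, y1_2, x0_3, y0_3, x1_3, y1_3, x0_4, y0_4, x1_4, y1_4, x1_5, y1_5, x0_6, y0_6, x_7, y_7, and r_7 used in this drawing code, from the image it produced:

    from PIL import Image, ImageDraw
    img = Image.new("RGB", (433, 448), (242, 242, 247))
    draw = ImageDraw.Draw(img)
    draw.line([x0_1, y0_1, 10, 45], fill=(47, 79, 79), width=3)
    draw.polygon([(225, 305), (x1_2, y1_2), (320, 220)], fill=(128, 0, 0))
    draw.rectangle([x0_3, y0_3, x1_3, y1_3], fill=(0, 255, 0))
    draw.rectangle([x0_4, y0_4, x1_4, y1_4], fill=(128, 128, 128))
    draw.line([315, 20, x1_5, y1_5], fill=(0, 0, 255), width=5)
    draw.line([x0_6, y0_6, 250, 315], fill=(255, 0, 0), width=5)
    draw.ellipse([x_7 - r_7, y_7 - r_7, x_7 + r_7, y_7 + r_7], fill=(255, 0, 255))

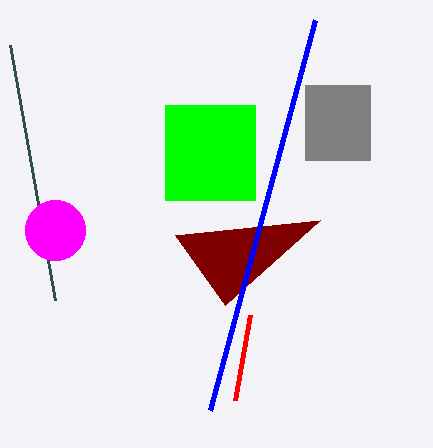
x0_1 = 55, y0_1 = 300, x1_2 = 175, y1_2 = 235, x0_3 = 165, y0_3 = 105, x1_3 = 255, y1_3 = 200, x0_4 = 305, y0_4 = 85, x1_4 = 370, y1_4 = 160, x1_5 = 210, y1_5 = 410, x0_6 = 235, y0_6 = 400, x_7 = 55, y_7 = 230, r_7 = 30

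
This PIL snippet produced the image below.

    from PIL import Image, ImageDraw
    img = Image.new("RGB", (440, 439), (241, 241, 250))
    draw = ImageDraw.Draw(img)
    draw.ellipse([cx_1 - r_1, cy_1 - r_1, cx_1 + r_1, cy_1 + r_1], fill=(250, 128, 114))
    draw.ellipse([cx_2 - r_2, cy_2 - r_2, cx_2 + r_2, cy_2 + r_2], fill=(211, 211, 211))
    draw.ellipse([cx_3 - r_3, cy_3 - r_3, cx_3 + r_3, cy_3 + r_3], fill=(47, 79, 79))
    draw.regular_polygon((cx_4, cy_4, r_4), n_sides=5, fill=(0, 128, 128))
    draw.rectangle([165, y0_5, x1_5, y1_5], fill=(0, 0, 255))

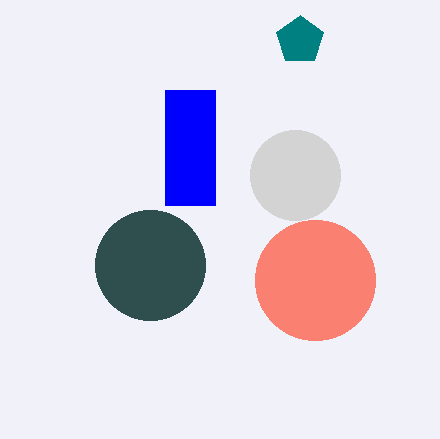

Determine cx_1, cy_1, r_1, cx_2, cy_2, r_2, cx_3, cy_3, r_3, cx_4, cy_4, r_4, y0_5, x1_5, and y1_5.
cx_1 = 315
cy_1 = 280
r_1 = 60
cx_2 = 295
cy_2 = 175
r_2 = 45
cx_3 = 150
cy_3 = 265
r_3 = 55
cx_4 = 300
cy_4 = 40
r_4 = 25
y0_5 = 90
x1_5 = 215
y1_5 = 205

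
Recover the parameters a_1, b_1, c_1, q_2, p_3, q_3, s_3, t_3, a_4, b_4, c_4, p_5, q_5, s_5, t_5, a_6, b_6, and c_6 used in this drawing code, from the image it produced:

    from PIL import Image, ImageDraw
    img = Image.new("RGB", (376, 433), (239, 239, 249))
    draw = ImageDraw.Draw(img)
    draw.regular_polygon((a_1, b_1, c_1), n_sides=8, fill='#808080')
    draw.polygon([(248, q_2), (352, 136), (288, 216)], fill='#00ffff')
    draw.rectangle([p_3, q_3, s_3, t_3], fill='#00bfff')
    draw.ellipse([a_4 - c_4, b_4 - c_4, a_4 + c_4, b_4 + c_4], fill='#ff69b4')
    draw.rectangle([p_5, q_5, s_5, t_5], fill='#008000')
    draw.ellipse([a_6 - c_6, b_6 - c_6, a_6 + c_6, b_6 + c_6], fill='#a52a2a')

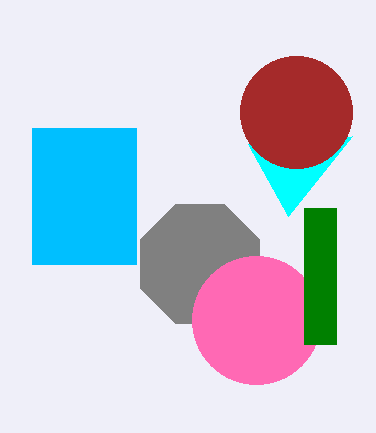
a_1 = 200
b_1 = 264
c_1 = 64
q_2 = 144
p_3 = 32
q_3 = 128
s_3 = 136
t_3 = 264
a_4 = 256
b_4 = 320
c_4 = 64
p_5 = 304
q_5 = 208
s_5 = 336
t_5 = 344
a_6 = 296
b_6 = 112
c_6 = 56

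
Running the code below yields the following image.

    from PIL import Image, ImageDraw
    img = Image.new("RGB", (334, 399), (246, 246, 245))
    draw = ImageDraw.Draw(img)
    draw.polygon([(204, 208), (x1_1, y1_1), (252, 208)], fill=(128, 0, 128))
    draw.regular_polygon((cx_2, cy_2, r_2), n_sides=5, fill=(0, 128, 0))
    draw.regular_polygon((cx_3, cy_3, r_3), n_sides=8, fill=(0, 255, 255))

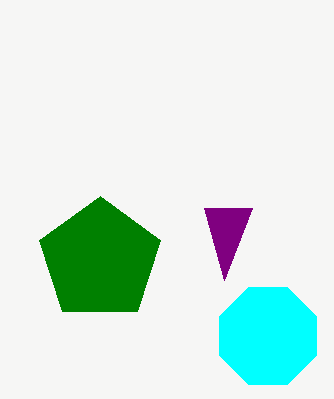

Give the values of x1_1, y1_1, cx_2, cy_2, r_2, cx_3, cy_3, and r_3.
x1_1 = 224, y1_1 = 280, cx_2 = 100, cy_2 = 260, r_2 = 64, cx_3 = 268, cy_3 = 336, r_3 = 52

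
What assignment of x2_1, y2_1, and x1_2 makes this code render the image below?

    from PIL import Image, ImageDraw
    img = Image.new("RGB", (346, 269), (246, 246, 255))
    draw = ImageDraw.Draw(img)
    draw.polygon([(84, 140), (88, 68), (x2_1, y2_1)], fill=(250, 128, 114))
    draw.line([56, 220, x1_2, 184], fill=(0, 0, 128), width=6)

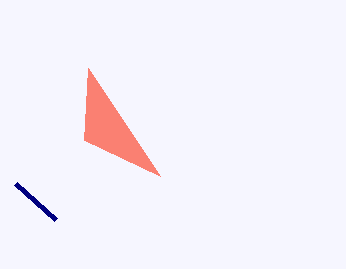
x2_1 = 160, y2_1 = 176, x1_2 = 16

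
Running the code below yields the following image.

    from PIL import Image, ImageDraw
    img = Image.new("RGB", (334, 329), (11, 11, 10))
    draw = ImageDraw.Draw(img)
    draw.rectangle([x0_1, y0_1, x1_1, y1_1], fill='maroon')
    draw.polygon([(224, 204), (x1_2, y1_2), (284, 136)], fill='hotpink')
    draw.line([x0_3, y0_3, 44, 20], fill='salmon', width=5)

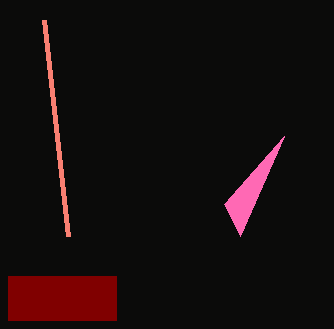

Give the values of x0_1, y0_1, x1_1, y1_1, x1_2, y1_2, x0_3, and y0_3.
x0_1 = 8, y0_1 = 276, x1_1 = 116, y1_1 = 320, x1_2 = 240, y1_2 = 236, x0_3 = 68, y0_3 = 236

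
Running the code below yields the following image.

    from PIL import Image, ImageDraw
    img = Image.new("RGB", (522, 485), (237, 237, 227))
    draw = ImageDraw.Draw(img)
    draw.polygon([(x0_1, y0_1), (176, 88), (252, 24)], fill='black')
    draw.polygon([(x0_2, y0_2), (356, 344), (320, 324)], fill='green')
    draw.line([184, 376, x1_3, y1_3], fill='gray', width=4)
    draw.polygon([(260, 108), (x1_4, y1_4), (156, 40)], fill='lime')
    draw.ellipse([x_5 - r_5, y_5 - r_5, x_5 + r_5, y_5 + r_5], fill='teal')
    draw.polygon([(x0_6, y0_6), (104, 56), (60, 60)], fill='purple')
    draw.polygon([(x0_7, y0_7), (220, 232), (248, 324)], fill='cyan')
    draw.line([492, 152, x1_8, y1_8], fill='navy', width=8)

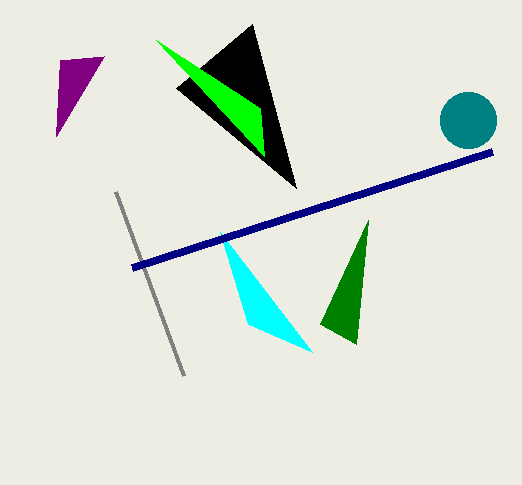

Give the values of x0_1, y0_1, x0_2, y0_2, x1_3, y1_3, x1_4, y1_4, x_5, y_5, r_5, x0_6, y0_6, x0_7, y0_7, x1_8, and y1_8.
x0_1 = 296, y0_1 = 188, x0_2 = 368, y0_2 = 220, x1_3 = 116, y1_3 = 192, x1_4 = 264, y1_4 = 156, x_5 = 468, y_5 = 120, r_5 = 28, x0_6 = 56, y0_6 = 136, x0_7 = 312, y0_7 = 352, x1_8 = 132, y1_8 = 268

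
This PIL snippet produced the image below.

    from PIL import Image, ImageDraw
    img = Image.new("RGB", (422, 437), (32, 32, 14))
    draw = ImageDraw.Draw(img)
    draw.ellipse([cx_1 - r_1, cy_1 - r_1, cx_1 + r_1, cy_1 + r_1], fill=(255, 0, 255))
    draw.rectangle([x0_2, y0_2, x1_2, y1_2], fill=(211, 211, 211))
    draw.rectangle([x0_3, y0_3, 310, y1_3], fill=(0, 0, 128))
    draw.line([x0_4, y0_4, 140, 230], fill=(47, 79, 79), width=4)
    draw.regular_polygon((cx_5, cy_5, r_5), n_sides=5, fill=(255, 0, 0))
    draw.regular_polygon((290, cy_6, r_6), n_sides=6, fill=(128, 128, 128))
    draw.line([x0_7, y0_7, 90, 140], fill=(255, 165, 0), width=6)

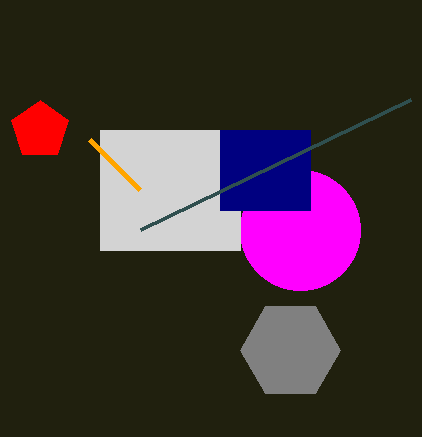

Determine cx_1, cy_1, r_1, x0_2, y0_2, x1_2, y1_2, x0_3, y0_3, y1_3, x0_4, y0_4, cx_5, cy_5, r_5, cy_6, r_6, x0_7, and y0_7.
cx_1 = 300; cy_1 = 230; r_1 = 60; x0_2 = 100; y0_2 = 130; x1_2 = 240; y1_2 = 250; x0_3 = 220; y0_3 = 130; y1_3 = 210; x0_4 = 410; y0_4 = 100; cx_5 = 40; cy_5 = 130; r_5 = 30; cy_6 = 350; r_6 = 50; x0_7 = 140; y0_7 = 190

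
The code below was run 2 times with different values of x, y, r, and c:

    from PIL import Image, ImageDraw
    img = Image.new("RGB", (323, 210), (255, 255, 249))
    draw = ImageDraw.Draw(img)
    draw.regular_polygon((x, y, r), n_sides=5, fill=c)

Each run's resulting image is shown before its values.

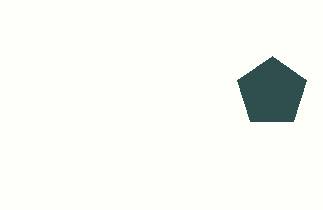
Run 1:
x = 272, y = 92, r = 36, c = 'darkslategray'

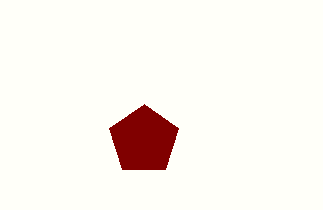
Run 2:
x = 144, y = 140, r = 36, c = 'maroon'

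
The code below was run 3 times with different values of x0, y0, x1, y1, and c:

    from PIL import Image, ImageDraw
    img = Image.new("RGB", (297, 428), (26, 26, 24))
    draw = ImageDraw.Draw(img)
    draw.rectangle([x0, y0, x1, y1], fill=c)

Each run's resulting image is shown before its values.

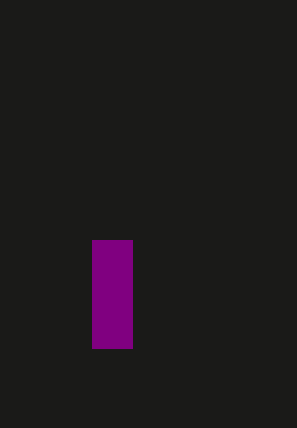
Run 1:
x0 = 92; y0 = 240; x1 = 132; y1 = 348; c = 'purple'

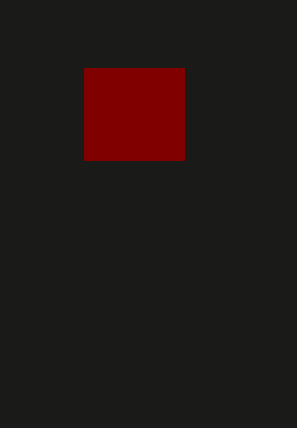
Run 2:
x0 = 84, y0 = 68, x1 = 184, y1 = 160, c = 'maroon'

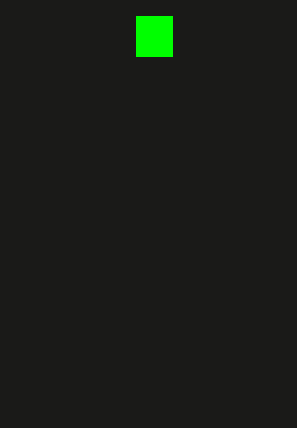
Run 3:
x0 = 136; y0 = 16; x1 = 172; y1 = 56; c = 'lime'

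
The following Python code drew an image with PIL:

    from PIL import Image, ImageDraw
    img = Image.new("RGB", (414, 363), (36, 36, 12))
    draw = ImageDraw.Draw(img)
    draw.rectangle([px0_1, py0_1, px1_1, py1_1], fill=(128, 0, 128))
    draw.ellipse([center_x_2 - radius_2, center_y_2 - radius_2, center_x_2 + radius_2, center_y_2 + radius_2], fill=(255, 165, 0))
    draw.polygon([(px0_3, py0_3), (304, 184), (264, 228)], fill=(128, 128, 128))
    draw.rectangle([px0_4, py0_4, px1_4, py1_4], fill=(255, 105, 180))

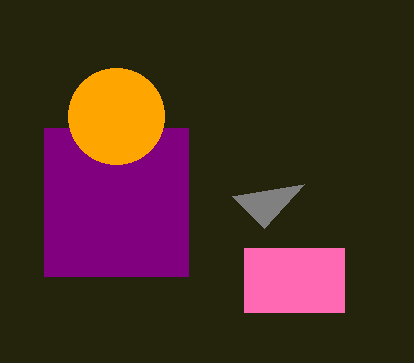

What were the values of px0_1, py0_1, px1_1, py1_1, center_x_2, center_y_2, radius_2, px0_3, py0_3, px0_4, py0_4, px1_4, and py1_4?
px0_1 = 44; py0_1 = 128; px1_1 = 188; py1_1 = 276; center_x_2 = 116; center_y_2 = 116; radius_2 = 48; px0_3 = 232; py0_3 = 196; px0_4 = 244; py0_4 = 248; px1_4 = 344; py1_4 = 312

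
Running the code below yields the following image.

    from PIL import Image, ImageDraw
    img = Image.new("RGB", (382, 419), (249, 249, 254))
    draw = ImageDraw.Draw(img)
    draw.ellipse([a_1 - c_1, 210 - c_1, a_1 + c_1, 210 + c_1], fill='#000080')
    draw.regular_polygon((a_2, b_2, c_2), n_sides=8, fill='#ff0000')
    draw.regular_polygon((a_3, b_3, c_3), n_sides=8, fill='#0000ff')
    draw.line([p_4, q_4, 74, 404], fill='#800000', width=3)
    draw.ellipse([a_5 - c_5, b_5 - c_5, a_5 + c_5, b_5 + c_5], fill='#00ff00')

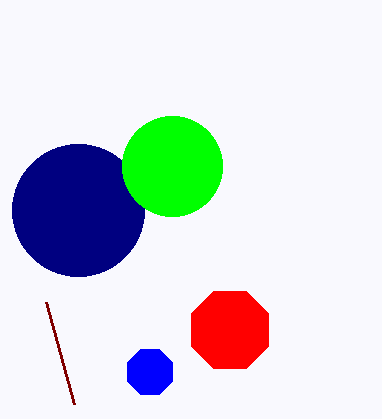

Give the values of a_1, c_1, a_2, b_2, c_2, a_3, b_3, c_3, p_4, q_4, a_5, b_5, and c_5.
a_1 = 78; c_1 = 66; a_2 = 230; b_2 = 330; c_2 = 42; a_3 = 150; b_3 = 372; c_3 = 24; p_4 = 46; q_4 = 302; a_5 = 172; b_5 = 166; c_5 = 50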